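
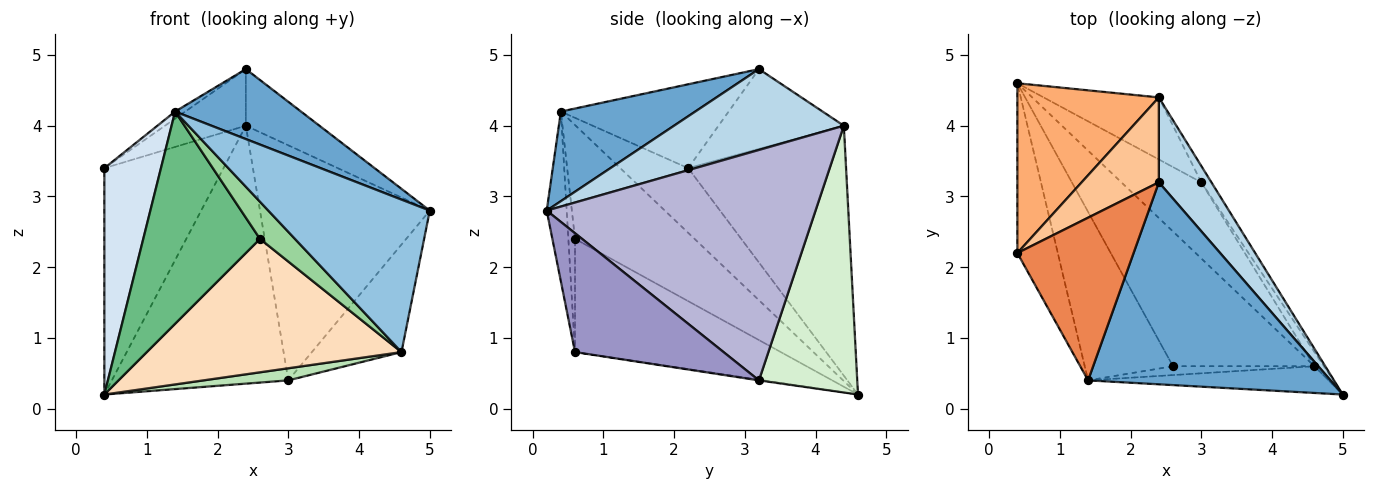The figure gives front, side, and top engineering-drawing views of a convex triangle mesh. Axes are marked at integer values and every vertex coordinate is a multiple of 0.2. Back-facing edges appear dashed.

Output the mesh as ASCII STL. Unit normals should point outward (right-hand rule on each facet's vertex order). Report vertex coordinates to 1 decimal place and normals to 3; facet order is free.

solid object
 facet normal 0.330 -0.309 0.892
  outer loop
   vertex 1.4 0.4 4.2
   vertex 5.0 0.2 2.8
   vertex 2.4 3.2 4.8
  endloop
 endfacet
 facet normal -0.121 -0.978 -0.171
  outer loop
   vertex 1.4 0.4 4.2
   vertex 4.6 0.6 0.8
   vertex 5.0 0.2 2.8
  endloop
 endfacet
 facet normal 0.788 0.341 0.512
  outer loop
   vertex 2.4 4.4 4.0
   vertex 2.4 3.2 4.8
   vertex 5.0 0.2 2.8
  endloop
 endfacet
 facet normal -0.693 -0.577 -0.433
  outer loop
   vertex 0.4 2.2 3.4
   vertex 0.4 4.6 0.2
   vertex 1.4 0.4 4.2
  endloop
 endfacet
 facet normal -0.585 0.035 0.810
  outer loop
   vertex 0.4 2.2 3.4
   vertex 1.4 0.4 4.2
   vertex 2.4 3.2 4.8
  endloop
 endfacet
 facet normal -0.727 0.549 0.412
  outer loop
   vertex 0.4 2.2 3.4
   vertex 2.4 4.4 4.0
   vertex 0.4 4.6 0.2
  endloop
 endfacet
 facet normal -0.652 0.421 0.631
  outer loop
   vertex 0.4 2.2 3.4
   vertex 2.4 3.2 4.8
   vertex 2.4 4.4 4.0
  endloop
 endfacet
 facet normal -0.494 -0.612 -0.618
  outer loop
   vertex 2.6 0.6 2.4
   vertex 0.4 4.6 0.2
   vertex 4.6 0.6 0.8
  endloop
 endfacet
 facet normal -0.626 -0.611 -0.485
  outer loop
   vertex 2.6 0.6 2.4
   vertex 1.4 0.4 4.2
   vertex 0.4 4.6 0.2
  endloop
 endfacet
 facet normal -0.182 -0.957 -0.228
  outer loop
   vertex 2.6 0.6 2.4
   vertex 4.6 0.6 0.8
   vertex 1.4 0.4 4.2
  endloop
 endfacet
 facet normal -0.009 -0.157 -0.988
  outer loop
   vertex 3.0 3.2 0.4
   vertex 4.6 0.6 0.8
   vertex 0.4 4.6 0.2
  endloop
 endfacet
 facet normal 0.476 0.855 -0.206
  outer loop
   vertex 3.0 3.2 0.4
   vertex 0.4 4.6 0.2
   vertex 2.4 4.4 4.0
  endloop
 endfacet
 facet normal 0.854 0.515 -0.068
  outer loop
   vertex 3.0 3.2 0.4
   vertex 5.0 0.2 2.8
   vertex 4.6 0.6 0.8
  endloop
 endfacet
 facet normal 0.845 0.534 -0.037
  outer loop
   vertex 3.0 3.2 0.4
   vertex 2.4 4.4 4.0
   vertex 5.0 0.2 2.8
  endloop
 endfacet
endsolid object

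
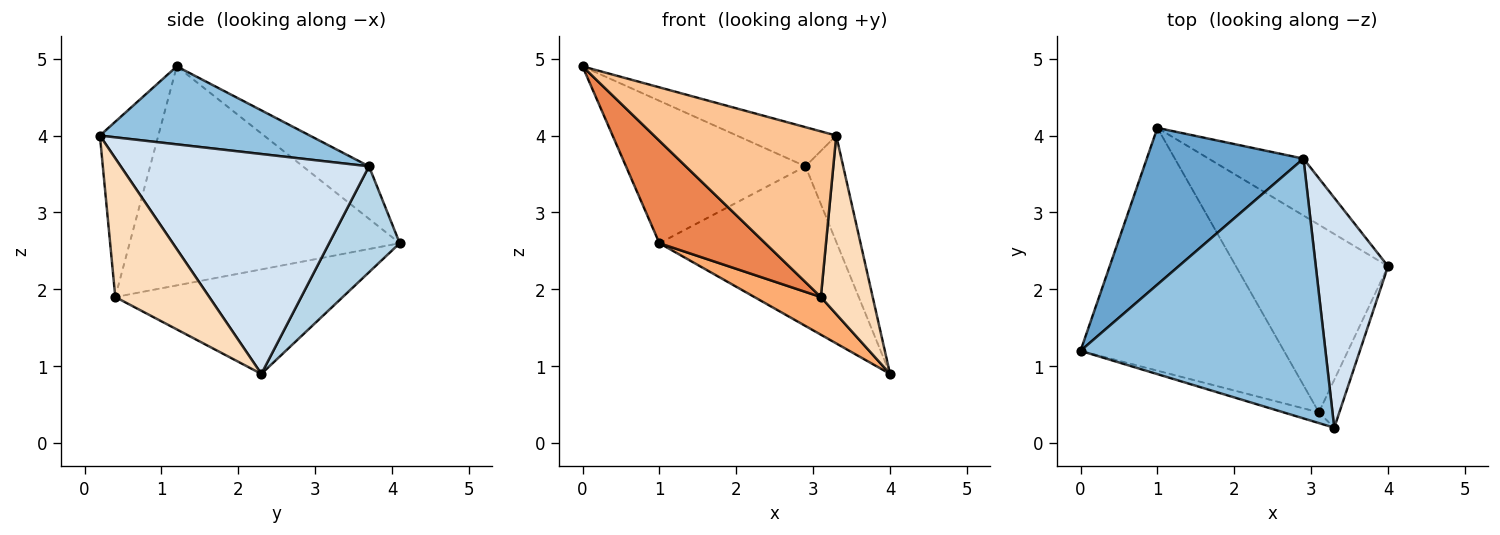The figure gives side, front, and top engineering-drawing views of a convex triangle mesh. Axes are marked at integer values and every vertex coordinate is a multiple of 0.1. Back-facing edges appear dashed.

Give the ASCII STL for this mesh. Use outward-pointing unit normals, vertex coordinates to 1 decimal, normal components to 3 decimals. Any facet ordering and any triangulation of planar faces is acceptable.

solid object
 facet normal -0.241 0.653 0.718
  outer loop
   vertex 2.9 3.7 3.6
   vertex 1.0 4.1 2.6
   vertex 0.0 1.2 4.9
  endloop
 endfacet
 facet normal 0.300 0.142 0.943
  outer loop
   vertex 2.9 3.7 3.6
   vertex 0.0 1.2 4.9
   vertex 3.3 0.2 4.0
  endloop
 endfacet
 facet normal 0.351 0.882 -0.314
  outer loop
   vertex 2.9 3.7 3.6
   vertex 4.0 2.3 0.9
   vertex 1.0 4.1 2.6
  endloop
 endfacet
 facet normal 0.940 0.143 0.309
  outer loop
   vertex 2.9 3.7 3.6
   vertex 3.3 0.2 4.0
   vertex 4.0 2.3 0.9
  endloop
 endfacet
 facet normal -0.704 -0.276 -0.654
  outer loop
   vertex 3.1 0.4 1.9
   vertex 0.0 1.2 4.9
   vertex 1.0 4.1 2.6
  endloop
 endfacet
 facet normal -0.559 -0.163 -0.813
  outer loop
   vertex 3.1 0.4 1.9
   vertex 1.0 4.1 2.6
   vertex 4.0 2.3 0.9
  endloop
 endfacet
 facet normal -0.305 -0.950 -0.061
  outer loop
   vertex 3.1 0.4 1.9
   vertex 3.3 0.2 4.0
   vertex 0.0 1.2 4.9
  endloop
 endfacet
 facet normal 0.868 -0.479 -0.128
  outer loop
   vertex 3.1 0.4 1.9
   vertex 4.0 2.3 0.9
   vertex 3.3 0.2 4.0
  endloop
 endfacet
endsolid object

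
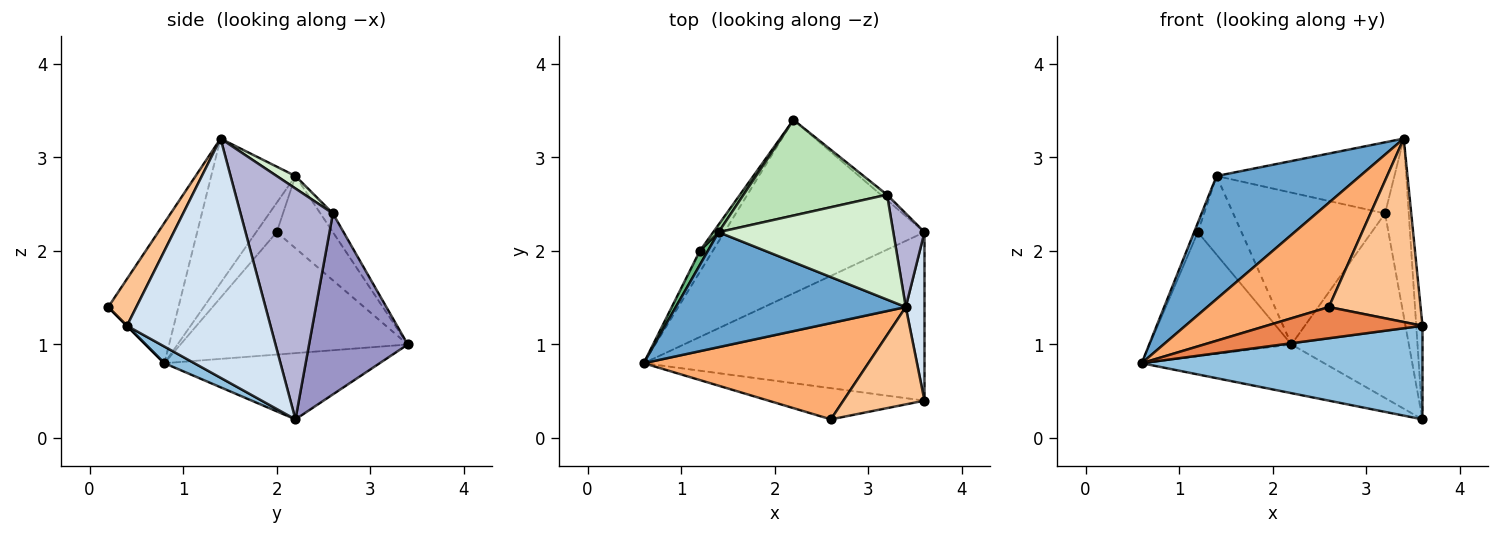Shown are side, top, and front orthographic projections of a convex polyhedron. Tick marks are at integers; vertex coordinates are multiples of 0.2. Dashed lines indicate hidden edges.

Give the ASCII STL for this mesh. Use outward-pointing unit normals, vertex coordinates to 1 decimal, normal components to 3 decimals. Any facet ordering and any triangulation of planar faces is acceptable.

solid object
 facet normal -0.394 -0.671 0.628
  outer loop
   vertex 1.4 2.2 2.8
   vertex 0.6 0.8 0.8
   vertex 3.4 1.4 3.2
  endloop
 endfacet
 facet normal 0.052 -0.485 -0.873
  outer loop
   vertex 3.6 2.2 0.2
   vertex 3.6 0.4 1.2
   vertex 0.6 0.8 0.8
  endloop
 endfacet
 facet normal -0.304 0.257 -0.917
  outer loop
   vertex 3.6 2.2 0.2
   vertex 0.6 0.8 0.8
   vertex 2.2 3.4 1.0
  endloop
 endfacet
 facet normal 0.996 0.043 0.078
  outer loop
   vertex 3.6 2.2 0.2
   vertex 3.4 1.4 3.2
   vertex 3.6 0.4 1.2
  endloop
 endfacet
 facet normal 0.000 -0.707 -0.707
  outer loop
   vertex 2.6 0.2 1.4
   vertex 0.6 0.8 0.8
   vertex 3.6 0.4 1.2
  endloop
 endfacet
 facet normal -0.390 -0.677 0.624
  outer loop
   vertex 2.6 0.2 1.4
   vertex 3.4 1.4 3.2
   vertex 0.6 0.8 0.8
  endloop
 endfacet
 facet normal 0.261 -0.853 0.452
  outer loop
   vertex 2.6 0.2 1.4
   vertex 3.6 0.4 1.2
   vertex 3.4 1.4 3.2
  endloop
 endfacet
 facet normal -0.845 0.527 -0.089
  outer loop
   vertex 1.2 2.0 2.2
   vertex 2.2 3.4 1.0
   vertex 0.6 0.8 0.8
  endloop
 endfacet
 facet normal -0.950 0.173 0.259
  outer loop
   vertex 1.2 2.0 2.2
   vertex 0.6 0.8 0.8
   vertex 1.4 2.2 2.8
  endloop
 endfacet
 facet normal -0.788 0.613 0.058
  outer loop
   vertex 1.2 2.0 2.2
   vertex 1.4 2.2 2.8
   vertex 2.2 3.4 1.0
  endloop
 endfacet
 facet normal -0.069 0.844 0.532
  outer loop
   vertex 3.2 2.6 2.4
   vertex 2.2 3.4 1.0
   vertex 1.4 2.2 2.8
  endloop
 endfacet
 facet normal 0.059 0.561 0.826
  outer loop
   vertex 3.2 2.6 2.4
   vertex 1.4 2.2 2.8
   vertex 3.4 1.4 3.2
  endloop
 endfacet
 facet normal 0.643 0.765 -0.022
  outer loop
   vertex 3.2 2.6 2.4
   vertex 3.6 2.2 0.2
   vertex 2.2 3.4 1.0
  endloop
 endfacet
 facet normal 0.960 0.247 0.130
  outer loop
   vertex 3.2 2.6 2.4
   vertex 3.4 1.4 3.2
   vertex 3.6 2.2 0.2
  endloop
 endfacet
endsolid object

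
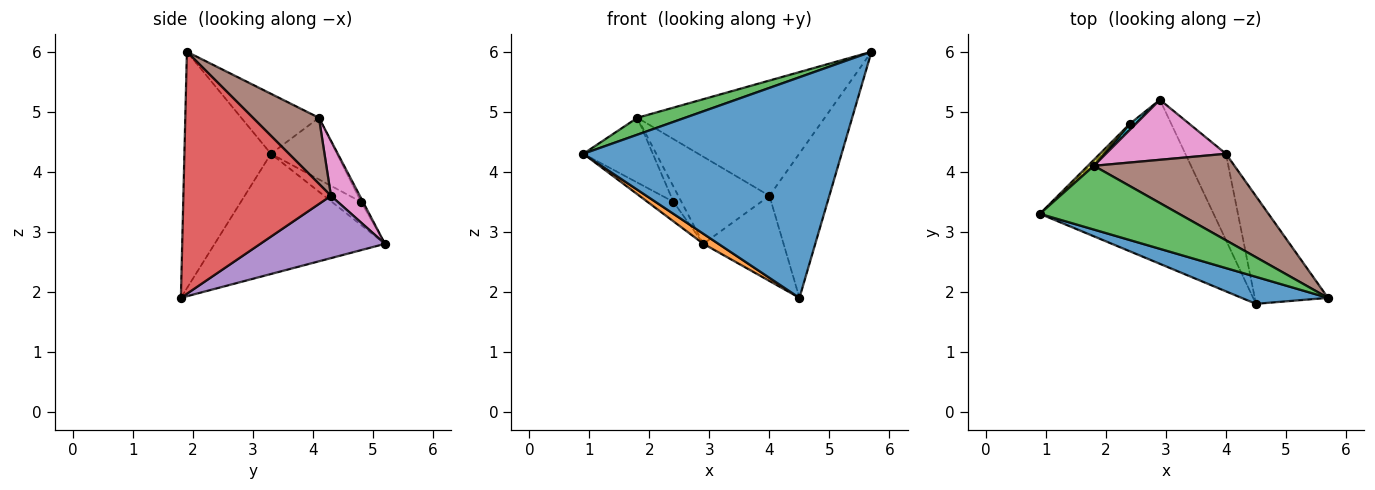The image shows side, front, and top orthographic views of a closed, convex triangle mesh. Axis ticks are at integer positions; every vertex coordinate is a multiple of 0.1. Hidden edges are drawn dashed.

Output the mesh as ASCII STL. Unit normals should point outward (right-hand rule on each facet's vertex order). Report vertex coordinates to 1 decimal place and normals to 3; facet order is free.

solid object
 facet normal -0.316 -0.942 0.115
  outer loop
   vertex 4.5 1.8 1.9
   vertex 5.7 1.9 6.0
   vertex 0.9 3.3 4.3
  endloop
 endfacet
 facet normal -0.568 -0.050 -0.821
  outer loop
   vertex 4.5 1.8 1.9
   vertex 0.9 3.3 4.3
   vertex 2.9 5.2 2.8
  endloop
 endfacet
 facet normal -0.385 -0.236 0.892
  outer loop
   vertex 1.8 4.1 4.9
   vertex 0.9 3.3 4.3
   vertex 5.7 1.9 6.0
  endloop
 endfacet
 facet normal 0.892 0.362 -0.270
  outer loop
   vertex 4.0 4.3 3.6
   vertex 5.7 1.9 6.0
   vertex 4.5 1.8 1.9
  endloop
 endfacet
 facet normal 0.738 0.474 -0.481
  outer loop
   vertex 4.0 4.3 3.6
   vertex 4.5 1.8 1.9
   vertex 2.9 5.2 2.8
  endloop
 endfacet
 facet normal 0.271 0.770 0.578
  outer loop
   vertex 4.0 4.3 3.6
   vertex 1.8 4.1 4.9
   vertex 5.7 1.9 6.0
  endloop
 endfacet
 facet normal 0.252 0.797 0.549
  outer loop
   vertex 4.0 4.3 3.6
   vertex 2.9 5.2 2.8
   vertex 1.8 4.1 4.9
  endloop
 endfacet
 facet normal -0.738 0.657 -0.152
  outer loop
   vertex 2.4 4.8 3.5
   vertex 2.9 5.2 2.8
   vertex 0.9 3.3 4.3
  endloop
 endfacet
 facet normal -0.687 0.723 0.067
  outer loop
   vertex 2.4 4.8 3.5
   vertex 0.9 3.3 4.3
   vertex 1.8 4.1 4.9
  endloop
 endfacet
 facet normal -0.227 0.907 0.356
  outer loop
   vertex 2.4 4.8 3.5
   vertex 1.8 4.1 4.9
   vertex 2.9 5.2 2.8
  endloop
 endfacet
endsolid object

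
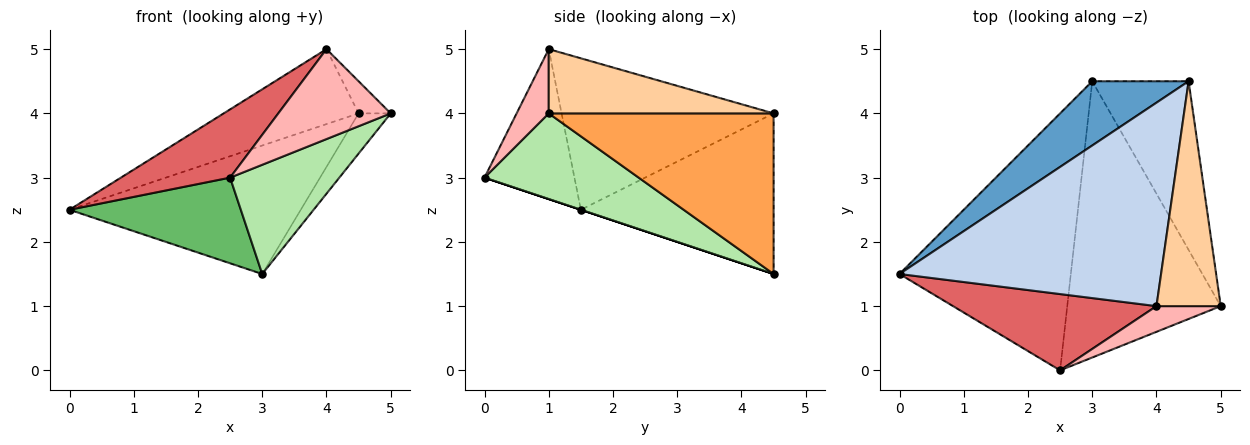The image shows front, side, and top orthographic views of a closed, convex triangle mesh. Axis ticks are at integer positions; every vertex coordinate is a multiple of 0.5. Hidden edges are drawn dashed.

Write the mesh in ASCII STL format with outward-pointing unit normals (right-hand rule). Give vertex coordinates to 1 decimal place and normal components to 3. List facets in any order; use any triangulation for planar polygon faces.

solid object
 facet normal -0.598 0.717 0.359
  outer loop
   vertex 4.5 4.5 4.0
   vertex 3.0 4.5 1.5
   vertex 0.0 1.5 2.5
  endloop
 endfacet
 facet normal -0.477 0.304 0.825
  outer loop
   vertex 4.5 4.5 4.0
   vertex 0.0 1.5 2.5
   vertex 4.0 1.0 5.0
  endloop
 endfacet
 facet normal 0.851 0.122 -0.511
  outer loop
   vertex 4.5 4.5 4.0
   vertex 5.0 1.0 4.0
   vertex 3.0 4.5 1.5
  endloop
 endfacet
 facet normal 0.704 0.101 0.704
  outer loop
   vertex 4.5 4.5 4.0
   vertex 4.0 1.0 5.0
   vertex 5.0 1.0 4.0
  endloop
 endfacet
 facet normal 0.000 -0.316 -0.949
  outer loop
   vertex 2.5 0.0 3.0
   vertex 0.0 1.5 2.5
   vertex 3.0 4.5 1.5
  endloop
 endfacet
 facet normal 0.461 -0.326 -0.825
  outer loop
   vertex 2.5 0.0 3.0
   vertex 3.0 4.5 1.5
   vertex 5.0 1.0 4.0
  endloop
 endfacet
 facet normal -0.481 -0.584 0.653
  outer loop
   vertex 2.5 0.0 3.0
   vertex 4.0 1.0 5.0
   vertex 0.0 1.5 2.5
  endloop
 endfacet
 facet normal 0.265 -0.927 0.265
  outer loop
   vertex 2.5 0.0 3.0
   vertex 5.0 1.0 4.0
   vertex 4.0 1.0 5.0
  endloop
 endfacet
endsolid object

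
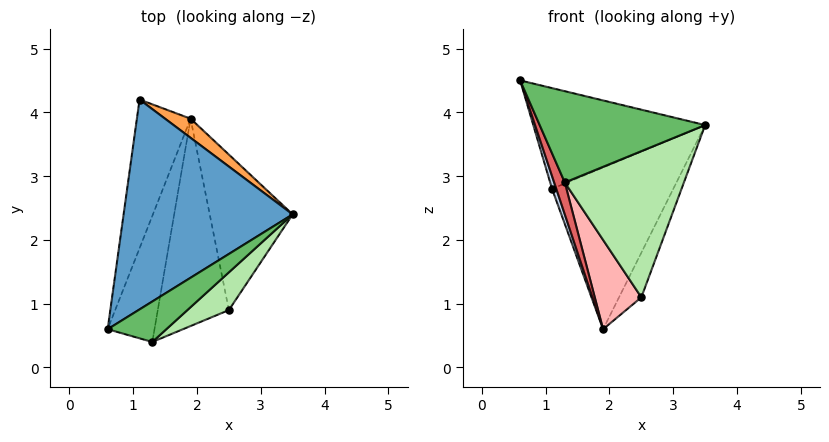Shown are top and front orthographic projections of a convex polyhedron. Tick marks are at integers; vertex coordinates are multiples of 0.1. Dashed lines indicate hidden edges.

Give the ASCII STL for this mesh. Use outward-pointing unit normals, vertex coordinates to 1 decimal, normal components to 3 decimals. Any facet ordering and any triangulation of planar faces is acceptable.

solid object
 facet normal -0.051 0.432 0.900
  outer loop
   vertex 1.1 4.2 2.8
   vertex 0.6 0.6 4.5
   vertex 3.5 2.4 3.8
  endloop
 endfacet
 facet normal -0.941 -0.029 -0.338
  outer loop
   vertex 1.9 3.9 0.6
   vertex 0.6 0.6 4.5
   vertex 1.1 4.2 2.8
  endloop
 endfacet
 facet normal 0.571 0.815 0.097
  outer loop
   vertex 1.9 3.9 0.6
   vertex 1.1 4.2 2.8
   vertex 3.5 2.4 3.8
  endloop
 endfacet
 facet normal 0.909 0.115 -0.401
  outer loop
   vertex 2.5 0.9 1.1
   vertex 1.9 3.9 0.6
   vertex 3.5 2.4 3.8
  endloop
 endfacet
 facet normal 0.554 -0.761 0.337
  outer loop
   vertex 1.3 0.4 2.9
   vertex 3.5 2.4 3.8
   vertex 0.6 0.6 4.5
  endloop
 endfacet
 facet normal 0.614 -0.764 0.197
  outer loop
   vertex 1.3 0.4 2.9
   vertex 2.5 0.9 1.1
   vertex 3.5 2.4 3.8
  endloop
 endfacet
 facet normal -0.916 -0.098 -0.389
  outer loop
   vertex 1.3 0.4 2.9
   vertex 0.6 0.6 4.5
   vertex 1.9 3.9 0.6
  endloop
 endfacet
 facet normal -0.772 -0.252 -0.584
  outer loop
   vertex 1.3 0.4 2.9
   vertex 1.9 3.9 0.6
   vertex 2.5 0.9 1.1
  endloop
 endfacet
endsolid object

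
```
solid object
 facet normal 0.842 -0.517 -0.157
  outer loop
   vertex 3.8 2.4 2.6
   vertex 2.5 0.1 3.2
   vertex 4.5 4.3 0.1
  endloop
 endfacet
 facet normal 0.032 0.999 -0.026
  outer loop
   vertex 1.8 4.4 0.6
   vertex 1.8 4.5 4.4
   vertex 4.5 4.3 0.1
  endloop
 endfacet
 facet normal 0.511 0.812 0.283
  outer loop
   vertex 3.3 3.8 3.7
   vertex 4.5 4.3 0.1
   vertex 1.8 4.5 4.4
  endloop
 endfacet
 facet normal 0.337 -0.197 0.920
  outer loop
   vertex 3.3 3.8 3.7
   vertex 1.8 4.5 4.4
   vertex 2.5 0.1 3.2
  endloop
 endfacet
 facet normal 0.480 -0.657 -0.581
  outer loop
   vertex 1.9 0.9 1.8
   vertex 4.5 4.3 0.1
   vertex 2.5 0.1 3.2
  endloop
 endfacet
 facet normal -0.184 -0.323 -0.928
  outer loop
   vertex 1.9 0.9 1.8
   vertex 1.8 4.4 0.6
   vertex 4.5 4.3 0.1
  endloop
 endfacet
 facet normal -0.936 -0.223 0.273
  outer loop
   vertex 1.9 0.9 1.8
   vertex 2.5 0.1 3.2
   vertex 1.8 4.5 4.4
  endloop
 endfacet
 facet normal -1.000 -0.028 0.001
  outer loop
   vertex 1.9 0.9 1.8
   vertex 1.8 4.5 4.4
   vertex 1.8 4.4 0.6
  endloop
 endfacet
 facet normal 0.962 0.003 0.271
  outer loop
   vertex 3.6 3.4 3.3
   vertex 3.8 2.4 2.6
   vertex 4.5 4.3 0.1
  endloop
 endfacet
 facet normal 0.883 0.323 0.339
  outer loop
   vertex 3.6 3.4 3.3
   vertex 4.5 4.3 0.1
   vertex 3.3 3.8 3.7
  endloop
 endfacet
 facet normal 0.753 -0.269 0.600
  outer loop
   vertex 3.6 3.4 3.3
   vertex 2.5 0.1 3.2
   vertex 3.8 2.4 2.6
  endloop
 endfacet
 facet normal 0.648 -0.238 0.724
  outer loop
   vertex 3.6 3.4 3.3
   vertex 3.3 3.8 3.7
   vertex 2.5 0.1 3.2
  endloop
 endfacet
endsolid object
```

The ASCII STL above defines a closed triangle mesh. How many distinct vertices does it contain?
8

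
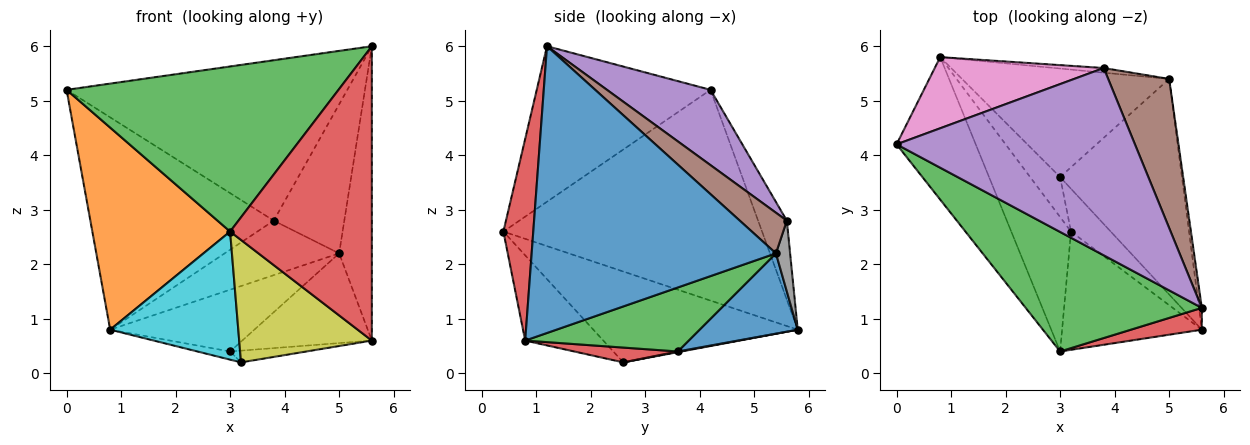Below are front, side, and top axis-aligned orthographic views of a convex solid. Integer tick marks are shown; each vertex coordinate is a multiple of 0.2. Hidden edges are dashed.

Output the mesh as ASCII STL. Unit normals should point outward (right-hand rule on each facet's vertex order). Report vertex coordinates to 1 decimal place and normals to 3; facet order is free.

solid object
 facet normal 0.991 0.133 -0.010
  outer loop
   vertex 5.0 5.4 2.2
   vertex 5.6 1.2 6.0
   vertex 5.6 0.8 0.6
  endloop
 endfacet
 facet normal -0.838 -0.446 -0.315
  outer loop
   vertex 3.0 0.4 2.6
   vertex 0.0 4.2 5.2
   vertex 0.8 5.8 0.8
  endloop
 endfacet
 facet normal -0.460 -0.719 0.521
  outer loop
   vertex 3.0 0.4 2.6
   vertex 5.6 1.2 6.0
   vertex 0.0 4.2 5.2
  endloop
 endfacet
 facet normal 0.206 -0.976 0.072
  outer loop
   vertex 3.0 0.4 2.6
   vertex 5.6 0.8 0.6
   vertex 5.6 1.2 6.0
  endloop
 endfacet
 facet normal 0.233 0.633 0.739
  outer loop
   vertex 3.8 5.6 2.8
   vertex 0.0 4.2 5.2
   vertex 5.6 1.2 6.0
  endloop
 endfacet
 facet normal 0.426 0.640 0.640
  outer loop
   vertex 3.8 5.6 2.8
   vertex 5.6 1.2 6.0
   vertex 5.0 5.4 2.2
  endloop
 endfacet
 facet normal -0.147 0.938 0.314
  outer loop
   vertex 3.8 5.6 2.8
   vertex 0.8 5.8 0.8
   vertex 0.0 4.2 5.2
  endloop
 endfacet
 facet normal 0.122 0.989 -0.085
  outer loop
   vertex 3.8 5.6 2.8
   vertex 5.0 5.4 2.2
   vertex 0.8 5.8 0.8
  endloop
 endfacet
 facet normal -0.390 -0.662 -0.640
  outer loop
   vertex 3.2 2.6 0.2
   vertex 5.6 0.8 0.6
   vertex 3.0 0.4 2.6
  endloop
 endfacet
 facet normal -0.740 -0.464 -0.487
  outer loop
   vertex 3.2 2.6 0.2
   vertex 3.0 0.4 2.6
   vertex 0.8 5.8 0.8
  endloop
 endfacet
 facet normal 0.319 0.469 -0.824
  outer loop
   vertex 3.0 3.6 0.4
   vertex 0.8 5.8 0.8
   vertex 5.0 5.4 2.2
  endloop
 endfacet
 facet normal 0.022 0.200 -0.979
  outer loop
   vertex 3.0 3.6 0.4
   vertex 3.2 2.6 0.2
   vertex 0.8 5.8 0.8
  endloop
 endfacet
 facet normal 0.436 0.346 -0.831
  outer loop
   vertex 3.0 3.6 0.4
   vertex 5.0 5.4 2.2
   vertex 5.6 0.8 0.6
  endloop
 endfacet
 facet normal 0.338 0.249 -0.908
  outer loop
   vertex 3.0 3.6 0.4
   vertex 5.6 0.8 0.6
   vertex 3.2 2.6 0.2
  endloop
 endfacet
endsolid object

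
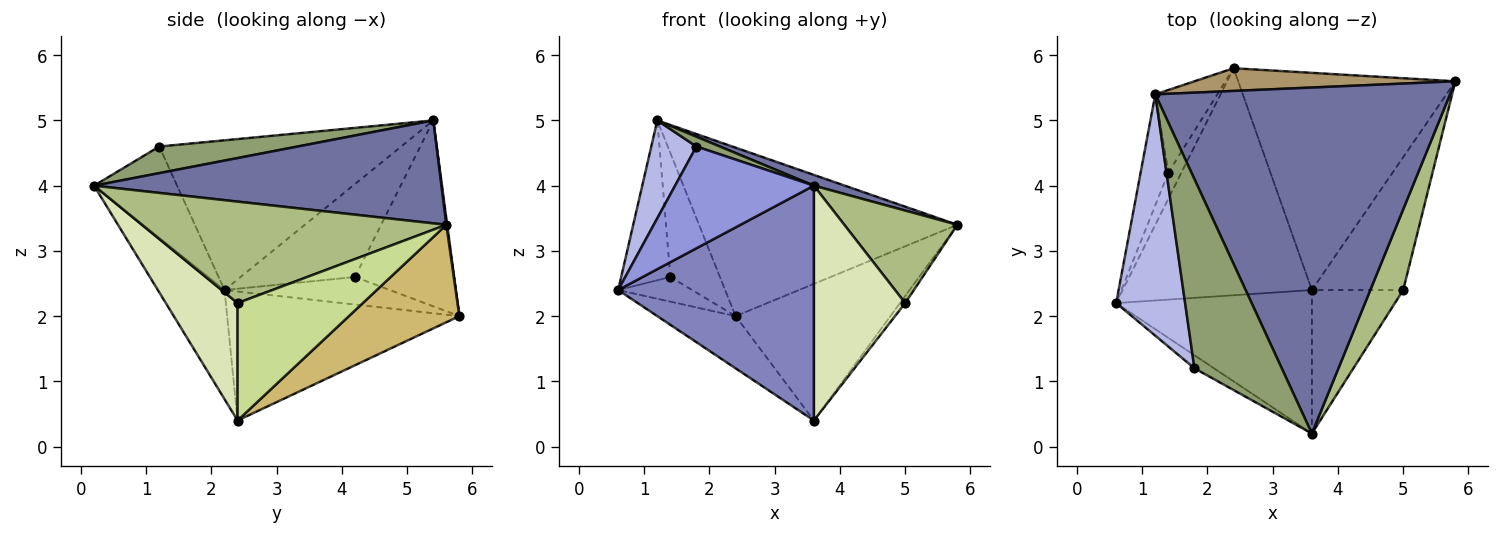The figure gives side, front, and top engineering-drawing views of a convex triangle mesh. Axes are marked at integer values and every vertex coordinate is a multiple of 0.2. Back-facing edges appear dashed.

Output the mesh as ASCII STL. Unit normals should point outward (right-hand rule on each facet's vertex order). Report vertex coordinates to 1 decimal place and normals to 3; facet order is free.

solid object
 facet normal 0.330 -0.029 0.944
  outer loop
   vertex 1.2 5.4 5.0
   vertex 3.6 0.2 4.0
   vertex 5.8 5.6 3.4
  endloop
 endfacet
 facet normal -0.279 -0.819 -0.501
  outer loop
   vertex 3.6 2.4 0.4
   vertex 3.6 0.2 4.0
   vertex 0.6 2.2 2.4
  endloop
 endfacet
 facet normal -0.510 -0.853 -0.109
  outer loop
   vertex 1.8 1.2 4.6
   vertex 0.6 2.2 2.4
   vertex 3.6 0.2 4.0
  endloop
 endfacet
 facet normal -0.896 -0.167 0.412
  outer loop
   vertex 1.8 1.2 4.6
   vertex 1.2 5.4 5.0
   vertex 0.6 2.2 2.4
  endloop
 endfacet
 facet normal 0.291 -0.049 0.955
  outer loop
   vertex 1.8 1.2 4.6
   vertex 3.6 0.2 4.0
   vertex 1.2 5.4 5.0
  endloop
 endfacet
 facet normal 0.897 -0.333 0.290
  outer loop
   vertex 5.0 2.4 2.2
   vertex 5.8 5.6 3.4
   vertex 3.6 0.2 4.0
  endloop
 endfacet
 facet normal 0.789 0.033 -0.614
  outer loop
   vertex 5.0 2.4 2.2
   vertex 3.6 2.4 0.4
   vertex 5.8 5.6 3.4
  endloop
 endfacet
 facet normal 0.557 -0.709 -0.433
  outer loop
   vertex 5.0 2.4 2.2
   vertex 3.6 0.2 4.0
   vertex 3.6 2.4 0.4
  endloop
 endfacet
 facet normal 0.003 0.991 0.133
  outer loop
   vertex 2.4 5.8 2.0
   vertex 1.2 5.4 5.0
   vertex 5.8 5.6 3.4
  endloop
 endfacet
 facet normal 0.355 0.498 -0.791
  outer loop
   vertex 2.4 5.8 2.0
   vertex 5.8 5.6 3.4
   vertex 3.6 2.4 0.4
  endloop
 endfacet
 facet normal -0.554 0.187 -0.812
  outer loop
   vertex 2.4 5.8 2.0
   vertex 3.6 2.4 0.4
   vertex 0.6 2.2 2.4
  endloop
 endfacet
 facet normal -0.886 0.381 -0.264
  outer loop
   vertex 1.4 4.2 2.6
   vertex 0.6 2.2 2.4
   vertex 1.2 5.4 5.0
  endloop
 endfacet
 facet normal -0.838 0.375 -0.397
  outer loop
   vertex 1.4 4.2 2.6
   vertex 2.4 5.8 2.0
   vertex 0.6 2.2 2.4
  endloop
 endfacet
 facet normal -0.857 0.429 -0.286
  outer loop
   vertex 1.4 4.2 2.6
   vertex 1.2 5.4 5.0
   vertex 2.4 5.8 2.0
  endloop
 endfacet
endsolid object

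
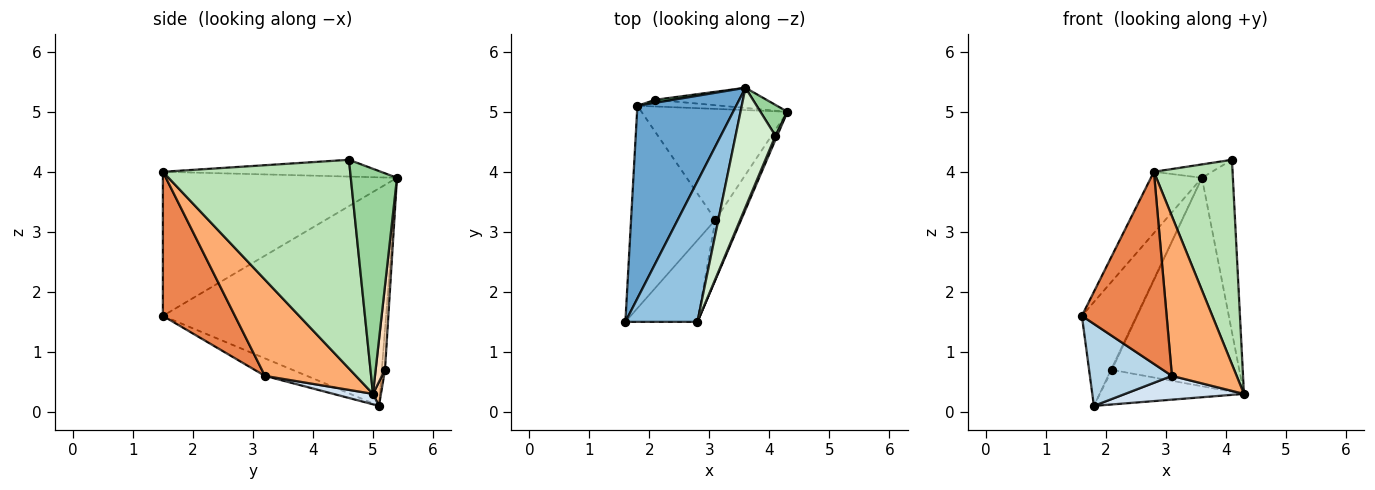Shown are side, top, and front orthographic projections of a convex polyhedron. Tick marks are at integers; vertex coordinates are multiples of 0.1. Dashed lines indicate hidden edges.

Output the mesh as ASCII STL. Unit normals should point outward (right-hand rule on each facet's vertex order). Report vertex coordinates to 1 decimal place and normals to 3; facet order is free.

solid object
 facet normal -0.889 0.218 0.404
  outer loop
   vertex 3.6 5.4 3.9
   vertex 1.8 5.1 0.1
   vertex 1.6 1.5 1.6
  endloop
 endfacet
 facet normal -0.878 0.191 0.439
  outer loop
   vertex 2.8 1.5 4.0
   vertex 3.6 5.4 3.9
   vertex 1.6 1.5 1.6
  endloop
 endfacet
 facet normal -0.189 -0.369 -0.910
  outer loop
   vertex 3.1 3.2 0.6
   vertex 1.6 1.5 1.6
   vertex 1.8 5.1 0.1
  endloop
 endfacet
 facet normal 0.070 -0.209 -0.975
  outer loop
   vertex 3.1 3.2 0.6
   vertex 1.8 5.1 0.1
   vertex 4.3 5.0 0.3
  endloop
 endfacet
 facet normal 0.616 -0.725 -0.308
  outer loop
   vertex 3.1 3.2 0.6
   vertex 2.8 1.5 4.0
   vertex 1.6 1.5 1.6
  endloop
 endfacet
 facet normal 0.796 -0.566 -0.213
  outer loop
   vertex 3.1 3.2 0.6
   vertex 4.3 5.0 0.3
   vertex 2.8 1.5 4.0
  endloop
 endfacet
 facet normal 0.054 0.980 -0.191
  outer loop
   vertex 2.1 5.2 0.7
   vertex 4.3 5.0 0.3
   vertex 1.8 5.1 0.1
  endloop
 endfacet
 facet normal 0.073 0.993 -0.096
  outer loop
   vertex 2.1 5.2 0.7
   vertex 3.6 5.4 3.9
   vertex 4.3 5.0 0.3
  endloop
 endfacet
 facet normal -0.880 0.264 0.396
  outer loop
   vertex 2.1 5.2 0.7
   vertex 1.8 5.1 0.1
   vertex 3.6 5.4 3.9
  endloop
 endfacet
 facet normal 0.827 0.554 0.099
  outer loop
   vertex 4.1 4.6 4.2
   vertex 4.3 5.0 0.3
   vertex 3.6 5.4 3.9
  endloop
 endfacet
 facet normal 0.922 -0.387 0.008
  outer loop
   vertex 4.1 4.6 4.2
   vertex 2.8 1.5 4.0
   vertex 4.3 5.0 0.3
  endloop
 endfacet
 facet normal -0.386 0.103 0.917
  outer loop
   vertex 4.1 4.6 4.2
   vertex 3.6 5.4 3.9
   vertex 2.8 1.5 4.0
  endloop
 endfacet
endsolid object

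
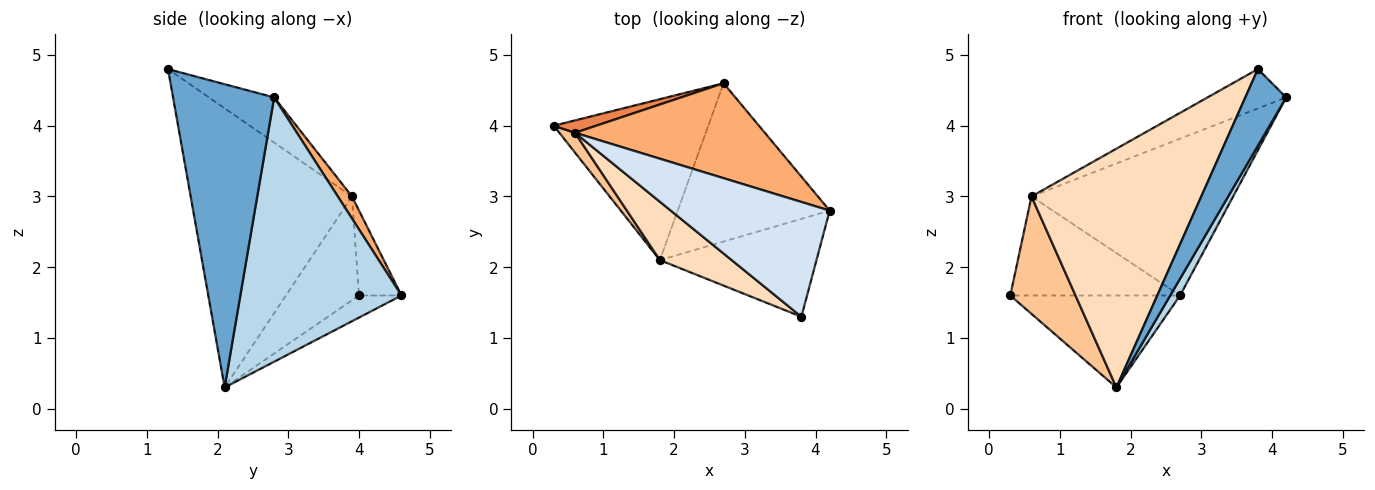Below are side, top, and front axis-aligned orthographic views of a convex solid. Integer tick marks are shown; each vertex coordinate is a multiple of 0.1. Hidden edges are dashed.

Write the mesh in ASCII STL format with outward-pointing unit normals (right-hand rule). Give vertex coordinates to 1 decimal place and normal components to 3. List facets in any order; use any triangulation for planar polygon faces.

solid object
 facet normal 0.836 -0.338 -0.432
  outer loop
   vertex 1.8 2.1 0.3
   vertex 4.2 2.8 4.4
   vertex 3.8 1.3 4.8
  endloop
 endfacet
 facet normal -0.123 0.492 -0.862
  outer loop
   vertex 2.7 4.6 1.6
   vertex 1.8 2.1 0.3
   vertex 0.3 4.0 1.6
  endloop
 endfacet
 facet normal 0.866 -0.053 -0.498
  outer loop
   vertex 2.7 4.6 1.6
   vertex 4.2 2.8 4.4
   vertex 1.8 2.1 0.3
  endloop
 endfacet
 facet normal -0.260 0.313 0.914
  outer loop
   vertex 0.6 3.9 3.0
   vertex 3.8 1.3 4.8
   vertex 4.2 2.8 4.4
  endloop
 endfacet
 facet normal -0.241 0.963 0.120
  outer loop
   vertex 0.6 3.9 3.0
   vertex 2.7 4.6 1.6
   vertex 0.3 4.0 1.6
  endloop
 endfacet
 facet normal 0.060 0.854 0.517
  outer loop
   vertex 0.6 3.9 3.0
   vertex 4.2 2.8 4.4
   vertex 2.7 4.6 1.6
  endloop
 endfacet
 facet normal -0.741 -0.662 0.112
  outer loop
   vertex 0.6 3.9 3.0
   vertex 0.3 4.0 1.6
   vertex 1.8 2.1 0.3
  endloop
 endfacet
 facet normal -0.678 -0.714 0.175
  outer loop
   vertex 0.6 3.9 3.0
   vertex 1.8 2.1 0.3
   vertex 3.8 1.3 4.8
  endloop
 endfacet
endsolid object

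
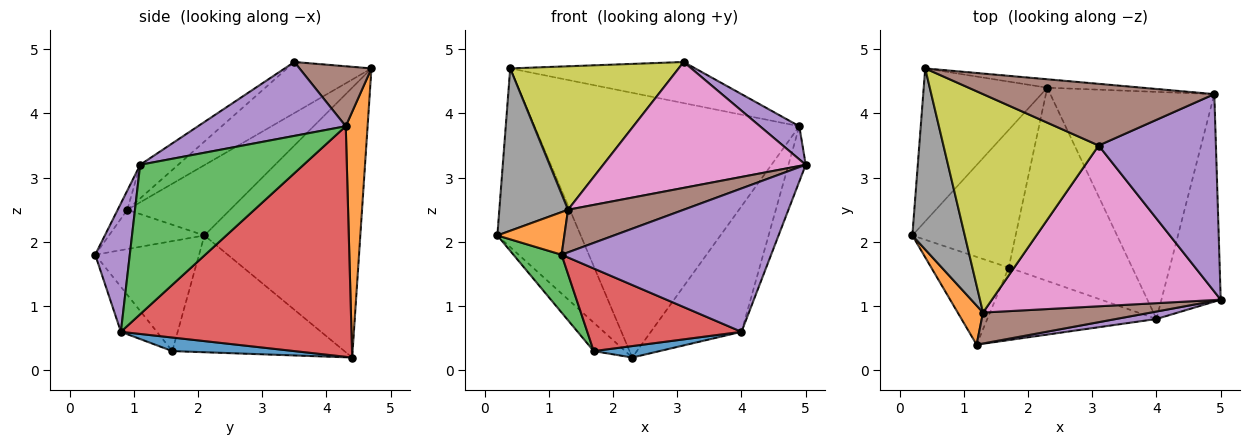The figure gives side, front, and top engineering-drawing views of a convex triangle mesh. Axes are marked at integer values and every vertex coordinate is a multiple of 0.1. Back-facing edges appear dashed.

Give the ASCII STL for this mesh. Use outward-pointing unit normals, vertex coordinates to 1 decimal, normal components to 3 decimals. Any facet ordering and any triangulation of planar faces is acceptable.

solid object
 facet normal -0.818 0.437 -0.374
  outer loop
   vertex 0.4 4.7 4.7
   vertex 2.3 4.4 0.2
   vertex 0.2 2.1 2.1
  endloop
 endfacet
 facet normal 0.082 0.996 -0.032
  outer loop
   vertex 4.9 4.3 3.8
   vertex 2.3 4.4 0.2
   vertex 0.4 4.7 4.7
  endloop
 endfacet
 facet normal 0.925 0.098 -0.367
  outer loop
   vertex 4.0 0.8 0.6
   vertex 4.9 4.3 3.8
   vertex 5.0 1.1 3.2
  endloop
 endfacet
 facet normal 0.776 0.305 -0.552
  outer loop
   vertex 4.0 0.8 0.6
   vertex 2.3 4.4 0.2
   vertex 4.9 4.3 3.8
  endloop
 endfacet
 facet normal 0.528 -0.141 0.838
  outer loop
   vertex 3.1 3.5 4.8
   vertex 5.0 1.1 3.2
   vertex 4.9 4.3 3.8
  endloop
 endfacet
 facet normal 0.211 0.542 0.813
  outer loop
   vertex 3.1 3.5 4.8
   vertex 4.9 4.3 3.8
   vertex 0.4 4.7 4.7
  endloop
 endfacet
 facet normal -0.115 -0.612 0.782
  outer loop
   vertex 1.3 0.9 2.5
   vertex 5.0 1.1 3.2
   vertex 3.1 3.5 4.8
  endloop
 endfacet
 facet normal -0.707 -0.472 0.527
  outer loop
   vertex 1.3 0.9 2.5
   vertex 0.4 4.7 4.7
   vertex 0.2 2.1 2.1
  endloop
 endfacet
 facet normal -0.265 -0.529 0.806
  outer loop
   vertex 1.3 0.9 2.5
   vertex 3.1 3.5 4.8
   vertex 0.4 4.7 4.7
  endloop
 endfacet
 facet normal -0.742 0.136 -0.656
  outer loop
   vertex 1.7 1.6 0.3
   vertex 0.2 2.1 2.1
   vertex 2.3 4.4 0.2
  endloop
 endfacet
 facet normal 0.109 -0.059 -0.992
  outer loop
   vertex 1.7 1.6 0.3
   vertex 2.3 4.4 0.2
   vertex 4.0 0.8 0.6
  endloop
 endfacet
 facet normal -0.724 -0.508 0.466
  outer loop
   vertex 1.2 0.4 1.8
   vertex 1.3 0.9 2.5
   vertex 0.2 2.1 2.1
  endloop
 endfacet
 facet normal -0.764 -0.355 -0.538
  outer loop
   vertex 1.2 0.4 1.8
   vertex 0.2 2.1 2.1
   vertex 1.7 1.6 0.3
  endloop
 endfacet
 facet normal -0.173 -0.740 -0.650
  outer loop
   vertex 1.2 0.4 1.8
   vertex 1.7 1.6 0.3
   vertex 4.0 0.8 0.6
  endloop
 endfacet
 facet normal 0.163 -0.985 0.051
  outer loop
   vertex 1.2 0.4 1.8
   vertex 4.0 0.8 0.6
   vertex 5.0 1.1 3.2
  endloop
 endfacet
 facet normal -0.067 -0.807 0.586
  outer loop
   vertex 1.2 0.4 1.8
   vertex 5.0 1.1 3.2
   vertex 1.3 0.9 2.5
  endloop
 endfacet
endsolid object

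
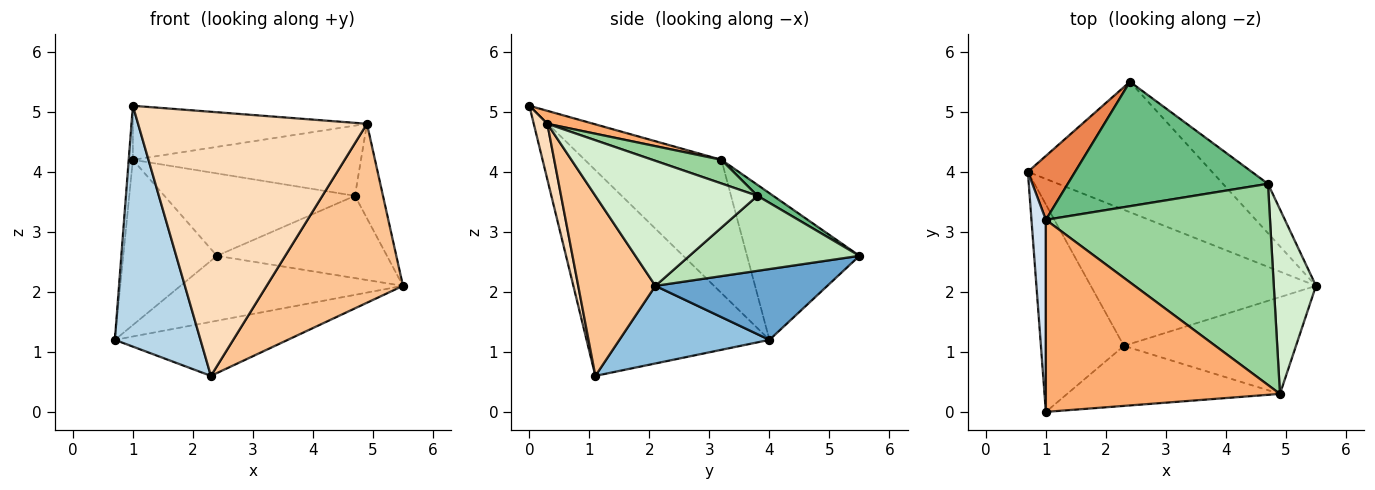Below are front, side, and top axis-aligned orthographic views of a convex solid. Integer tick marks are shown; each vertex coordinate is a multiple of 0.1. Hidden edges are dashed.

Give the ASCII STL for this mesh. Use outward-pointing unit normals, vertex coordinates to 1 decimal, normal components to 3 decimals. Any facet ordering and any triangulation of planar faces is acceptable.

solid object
 facet normal 0.325 0.421 -0.847
  outer loop
   vertex 2.4 5.5 2.6
   vertex 5.5 2.1 2.1
   vertex 0.7 4.0 1.2
  endloop
 endfacet
 facet normal 0.305 0.351 -0.885
  outer loop
   vertex 2.3 1.1 0.6
   vertex 0.7 4.0 1.2
   vertex 5.5 2.1 2.1
  endloop
 endfacet
 facet normal -0.851 -0.398 -0.343
  outer loop
   vertex 2.3 1.1 0.6
   vertex 1.0 0.0 5.1
   vertex 0.7 4.0 1.2
  endloop
 endfacet
 facet normal -0.994 0.030 0.107
  outer loop
   vertex 1.0 3.2 4.2
   vertex 0.7 4.0 1.2
   vertex 1.0 0.0 5.1
  endloop
 endfacet
 facet normal -0.746 0.621 0.240
  outer loop
   vertex 1.0 3.2 4.2
   vertex 2.4 5.5 2.6
   vertex 0.7 4.0 1.2
  endloop
 endfacet
 facet normal 0.053 0.270 0.961
  outer loop
   vertex 4.9 0.3 4.8
   vertex 1.0 3.2 4.2
   vertex 1.0 0.0 5.1
  endloop
 endfacet
 facet normal 0.446 -0.787 -0.426
  outer loop
   vertex 4.9 0.3 4.8
   vertex 2.3 1.1 0.6
   vertex 5.5 2.1 2.1
  endloop
 endfacet
 facet normal 0.058 -0.973 -0.221
  outer loop
   vertex 4.9 0.3 4.8
   vertex 1.0 0.0 5.1
   vertex 2.3 1.1 0.6
  endloop
 endfacet
 facet normal 0.046 0.552 0.833
  outer loop
   vertex 4.7 3.8 3.6
   vertex 2.4 5.5 2.6
   vertex 1.0 3.2 4.2
  endloop
 endfacet
 facet normal 0.099 0.328 0.940
  outer loop
   vertex 4.7 3.8 3.6
   vertex 1.0 3.2 4.2
   vertex 4.9 0.3 4.8
  endloop
 endfacet
 facet normal 0.651 0.651 -0.391
  outer loop
   vertex 4.7 3.8 3.6
   vertex 5.5 2.1 2.1
   vertex 2.4 5.5 2.6
  endloop
 endfacet
 facet normal 0.935 0.162 0.316
  outer loop
   vertex 4.7 3.8 3.6
   vertex 4.9 0.3 4.8
   vertex 5.5 2.1 2.1
  endloop
 endfacet
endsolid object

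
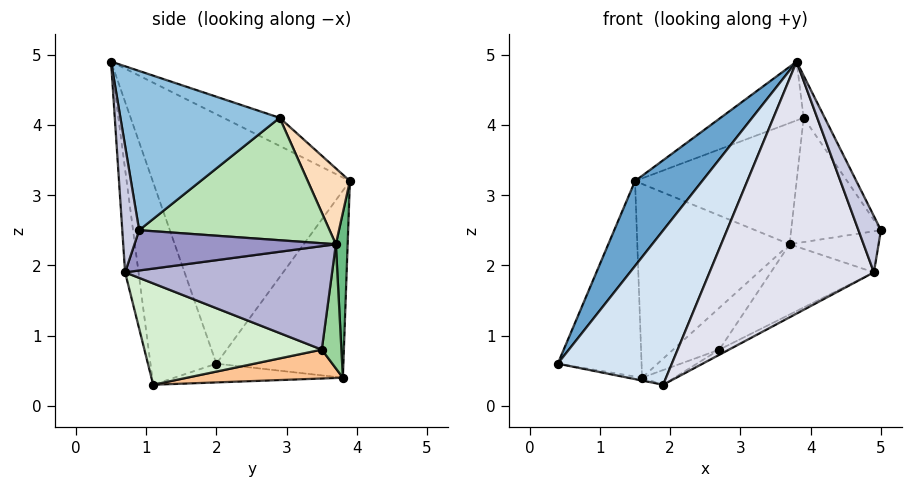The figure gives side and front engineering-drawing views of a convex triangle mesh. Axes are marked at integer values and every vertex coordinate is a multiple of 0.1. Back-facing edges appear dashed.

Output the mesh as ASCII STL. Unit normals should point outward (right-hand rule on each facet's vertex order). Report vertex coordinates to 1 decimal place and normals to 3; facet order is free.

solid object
 facet normal -0.799 -0.272 0.537
  outer loop
   vertex 3.8 0.5 4.9
   vertex 1.5 3.9 3.2
   vertex 0.4 2.0 0.6
  endloop
 endfacet
 facet normal 0.880 0.117 0.460
  outer loop
   vertex 3.9 2.9 4.1
   vertex 3.8 0.5 4.9
   vertex 5.0 0.9 2.5
  endloop
 endfacet
 facet normal -0.214 0.317 0.924
  outer loop
   vertex 3.9 2.9 4.1
   vertex 1.5 3.9 3.2
   vertex 3.8 0.5 4.9
  endloop
 endfacet
 facet normal -0.498 -0.862 0.093
  outer loop
   vertex 1.9 1.1 0.3
   vertex 3.8 0.5 4.9
   vertex 0.4 2.0 0.6
  endloop
 endfacet
 facet normal -0.834 0.550 -0.049
  outer loop
   vertex 1.6 3.8 0.4
   vertex 0.4 2.0 0.6
   vertex 1.5 3.9 3.2
  endloop
 endfacet
 facet normal -0.187 0.016 -0.982
  outer loop
   vertex 1.6 3.8 0.4
   vertex 1.9 1.1 0.3
   vertex 0.4 2.0 0.6
  endloop
 endfacet
 facet normal 0.359 0.074 -0.931
  outer loop
   vertex 1.6 3.8 0.4
   vertex 2.7 3.5 0.8
   vertex 1.9 1.1 0.3
  endloop
 endfacet
 facet normal 0.234 0.898 0.373
  outer loop
   vertex 3.7 3.7 2.3
   vertex 1.5 3.9 3.2
   vertex 3.9 2.9 4.1
  endloop
 endfacet
 facet normal 0.077 0.996 -0.033
  outer loop
   vertex 3.7 3.7 2.3
   vertex 1.6 3.8 0.4
   vertex 1.5 3.9 3.2
  endloop
 endfacet
 facet normal 0.365 0.860 -0.358
  outer loop
   vertex 3.7 3.7 2.3
   vertex 2.7 3.5 0.8
   vertex 1.6 3.8 0.4
  endloop
 endfacet
 facet normal 0.901 0.425 0.089
  outer loop
   vertex 3.7 3.7 2.3
   vertex 3.9 2.9 4.1
   vertex 5.0 0.9 2.5
  endloop
 endfacet
 facet normal 0.473 0.026 -0.881
  outer loop
   vertex 4.9 0.7 1.9
   vertex 1.9 1.1 0.3
   vertex 2.7 3.5 0.8
  endloop
 endfacet
 facet normal 0.879 0.388 -0.276
  outer loop
   vertex 4.9 0.7 1.9
   vertex 3.7 3.7 2.3
   vertex 5.0 0.9 2.5
  endloop
 endfacet
 facet normal 0.748 0.373 -0.549
  outer loop
   vertex 4.9 0.7 1.9
   vertex 2.7 3.5 0.8
   vertex 3.7 3.7 2.3
  endloop
 endfacet
 facet normal 0.592 -0.789 0.164
  outer loop
   vertex 4.9 0.7 1.9
   vertex 5.0 0.9 2.5
   vertex 3.8 0.5 4.9
  endloop
 endfacet
 facet normal -0.081 -0.992 -0.096
  outer loop
   vertex 4.9 0.7 1.9
   vertex 3.8 0.5 4.9
   vertex 1.9 1.1 0.3
  endloop
 endfacet
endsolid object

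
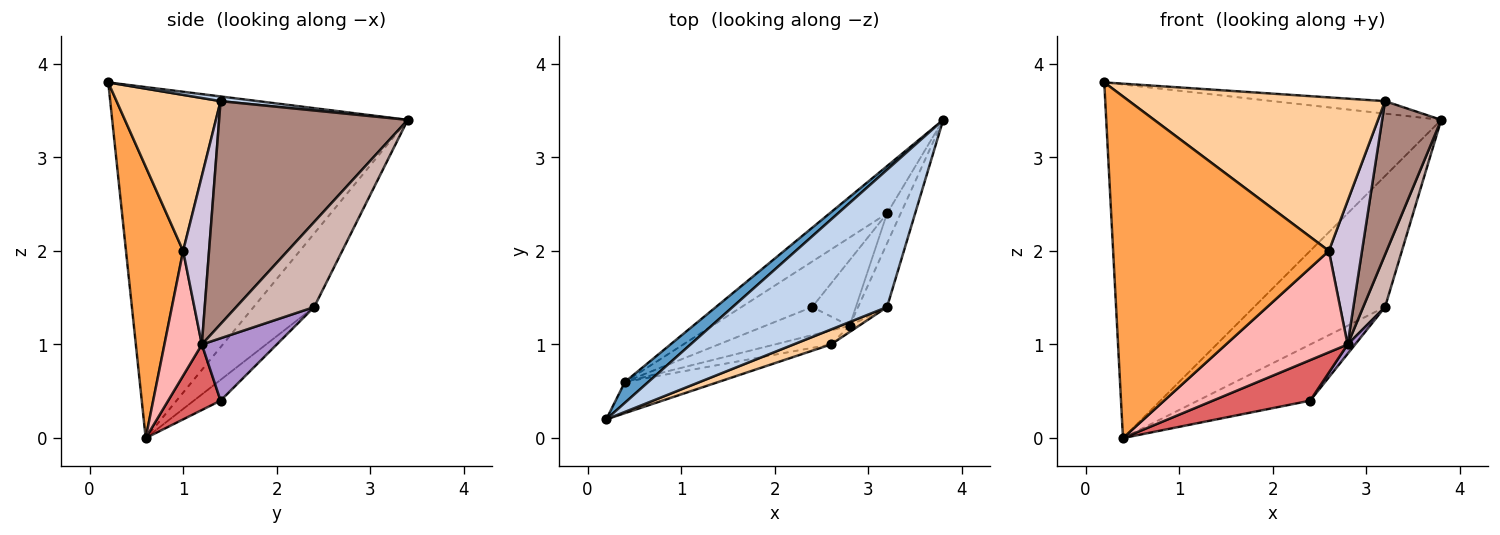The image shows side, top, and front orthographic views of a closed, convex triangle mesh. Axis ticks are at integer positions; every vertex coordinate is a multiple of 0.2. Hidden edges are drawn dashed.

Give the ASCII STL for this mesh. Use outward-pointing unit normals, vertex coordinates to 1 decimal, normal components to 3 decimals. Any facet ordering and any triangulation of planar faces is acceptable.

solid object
 facet normal -0.661 0.749 0.044
  outer loop
   vertex 0.4 0.6 0.0
   vertex 0.2 0.2 3.8
   vertex 3.8 3.4 3.4
  endloop
 endfacet
 facet normal 0.030 0.090 0.995
  outer loop
   vertex 3.2 1.4 3.6
   vertex 3.8 3.4 3.4
   vertex 0.2 0.2 3.8
  endloop
 endfacet
 facet normal 0.255 -0.963 -0.088
  outer loop
   vertex 2.6 1.0 2.0
   vertex 0.2 0.2 3.8
   vertex 0.4 0.6 0.0
  endloop
 endfacet
 facet normal 0.375 -0.923 0.090
  outer loop
   vertex 2.6 1.0 2.0
   vertex 3.2 1.4 3.6
   vertex 0.2 0.2 3.8
  endloop
 endfacet
 facet normal -0.399 0.863 -0.312
  outer loop
   vertex 3.2 2.4 1.4
   vertex 0.4 0.6 0.0
   vertex 3.8 3.4 3.4
  endloop
 endfacet
 facet normal -0.182 0.764 -0.619
  outer loop
   vertex 3.2 2.4 1.4
   vertex 2.4 1.4 0.4
   vertex 0.4 0.6 0.0
  endloop
 endfacet
 facet normal 0.405 -0.752 -0.520
  outer loop
   vertex 2.8 1.2 1.0
   vertex 0.4 0.6 0.0
   vertex 2.4 1.4 0.4
  endloop
 endfacet
 facet normal 0.292 -0.948 -0.131
  outer loop
   vertex 2.8 1.2 1.0
   vertex 2.6 1.0 2.0
   vertex 0.4 0.6 0.0
  endloop
 endfacet
 facet normal 0.816 -0.082 -0.572
  outer loop
   vertex 2.8 1.2 1.0
   vertex 2.4 1.4 0.4
   vertex 3.2 2.4 1.4
  endloop
 endfacet
 facet normal 0.616 -0.787 -0.034
  outer loop
   vertex 2.8 1.2 1.0
   vertex 3.2 1.4 3.6
   vertex 2.6 1.0 2.0
  endloop
 endfacet
 facet normal 0.947 -0.296 -0.123
  outer loop
   vertex 2.8 1.2 1.0
   vertex 3.8 3.4 3.4
   vertex 3.2 1.4 3.6
  endloop
 endfacet
 facet normal 0.952 -0.266 -0.152
  outer loop
   vertex 2.8 1.2 1.0
   vertex 3.2 2.4 1.4
   vertex 3.8 3.4 3.4
  endloop
 endfacet
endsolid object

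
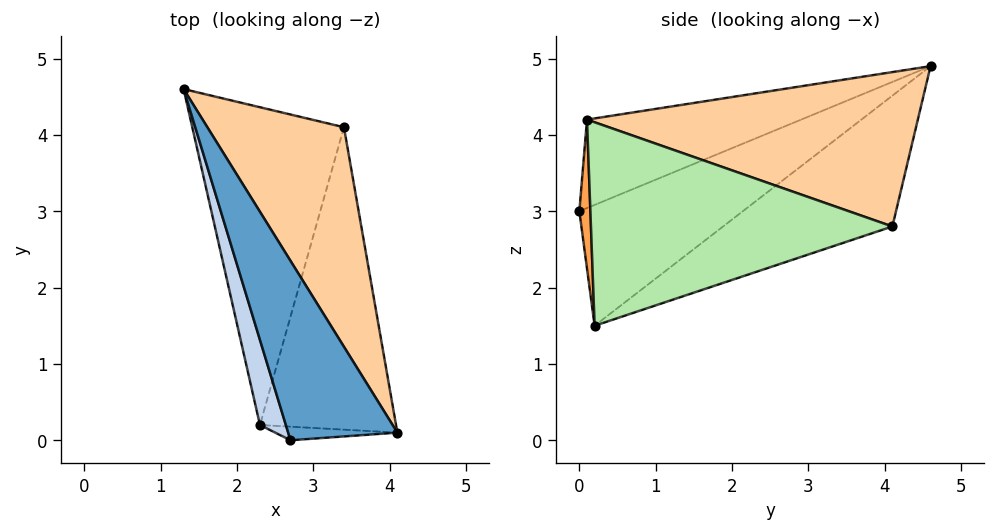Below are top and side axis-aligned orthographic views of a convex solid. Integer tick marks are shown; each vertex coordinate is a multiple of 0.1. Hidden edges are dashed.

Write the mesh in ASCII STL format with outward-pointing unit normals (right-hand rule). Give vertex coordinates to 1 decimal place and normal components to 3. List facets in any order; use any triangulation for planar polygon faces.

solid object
 facet normal -0.560 -0.456 0.692
  outer loop
   vertex 2.7 0.0 3.0
   vertex 4.1 0.1 4.2
   vertex 1.3 4.6 4.9
  endloop
 endfacet
 facet normal -0.913 -0.359 0.196
  outer loop
   vertex 2.7 0.0 3.0
   vertex 1.3 4.6 4.9
   vertex 2.3 0.2 1.5
  endloop
 endfacet
 facet normal 0.230 -0.955 -0.189
  outer loop
   vertex 2.7 0.0 3.0
   vertex 2.3 0.2 1.5
   vertex 4.1 0.1 4.2
  endloop
 endfacet
 facet normal 0.704 0.341 0.623
  outer loop
   vertex 3.4 4.1 2.8
   vertex 1.3 4.6 4.9
   vertex 4.1 0.1 4.2
  endloop
 endfacet
 facet normal -0.599 0.400 -0.694
  outer loop
   vertex 3.4 4.1 2.8
   vertex 2.3 0.2 1.5
   vertex 1.3 4.6 4.9
  endloop
 endfacet
 facet normal 0.830 -0.049 -0.555
  outer loop
   vertex 3.4 4.1 2.8
   vertex 4.1 0.1 4.2
   vertex 2.3 0.2 1.5
  endloop
 endfacet
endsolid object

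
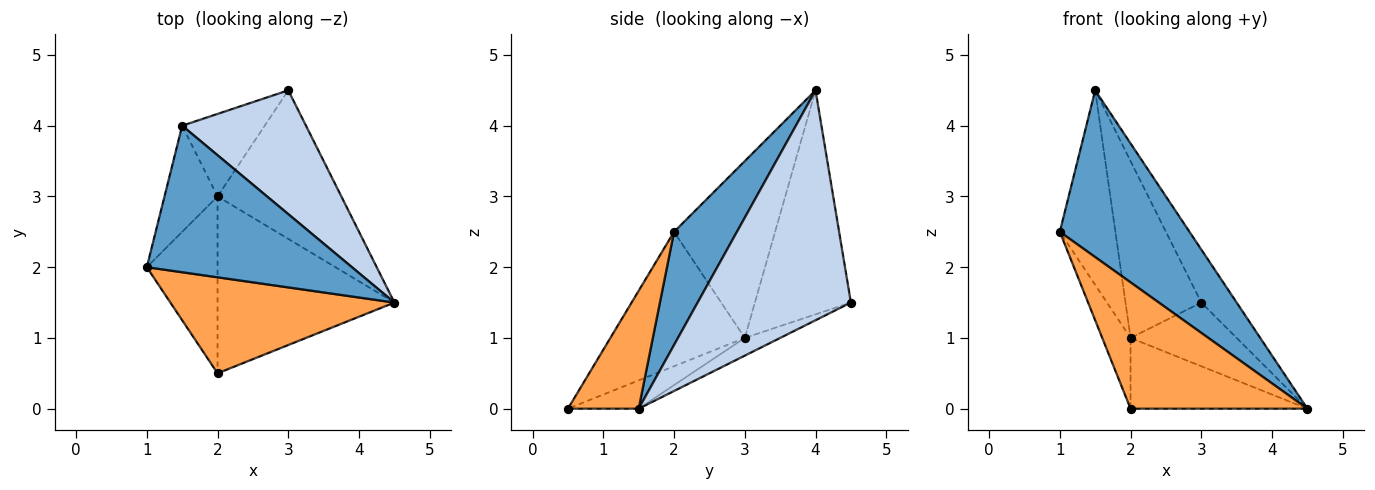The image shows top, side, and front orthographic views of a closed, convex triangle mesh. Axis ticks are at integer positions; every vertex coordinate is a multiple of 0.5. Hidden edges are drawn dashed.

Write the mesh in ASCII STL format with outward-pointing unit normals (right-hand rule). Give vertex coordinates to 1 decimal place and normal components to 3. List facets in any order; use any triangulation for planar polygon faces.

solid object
 facet normal 0.342 -0.706 0.620
  outer loop
   vertex 1.5 4.0 4.5
   vertex 1.0 2.0 2.5
   vertex 4.5 1.5 0.0
  endloop
 endfacet
 facet normal 0.863 0.199 0.465
  outer loop
   vertex 1.5 4.0 4.5
   vertex 4.5 1.5 0.0
   vertex 3.0 4.5 1.5
  endloop
 endfacet
 facet normal 0.303 -0.759 0.577
  outer loop
   vertex 2.0 0.5 0.0
   vertex 4.5 1.5 0.0
   vertex 1.0 2.0 2.5
  endloop
 endfacet
 facet normal -0.130 0.391 -0.911
  outer loop
   vertex 2.0 3.0 1.0
   vertex 3.0 4.5 1.5
   vertex 4.5 1.5 0.0
  endloop
 endfacet
 facet normal -0.147 0.367 -0.918
  outer loop
   vertex 2.0 3.0 1.0
   vertex 4.5 1.5 0.0
   vertex 2.0 0.5 0.0
  endloop
 endfacet
 facet normal -0.870 0.183 -0.458
  outer loop
   vertex 2.0 3.0 1.0
   vertex 2.0 0.5 0.0
   vertex 1.0 2.0 2.5
  endloop
 endfacet
 facet normal -0.847 0.466 -0.254
  outer loop
   vertex 2.0 3.0 1.0
   vertex 1.0 2.0 2.5
   vertex 1.5 4.0 4.5
  endloop
 endfacet
 facet normal -0.754 0.595 -0.278
  outer loop
   vertex 2.0 3.0 1.0
   vertex 1.5 4.0 4.5
   vertex 3.0 4.5 1.5
  endloop
 endfacet
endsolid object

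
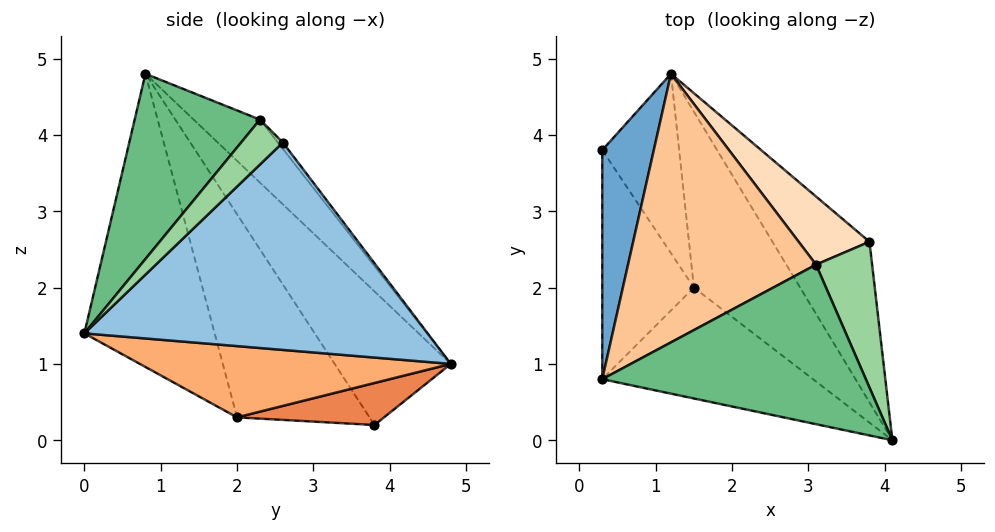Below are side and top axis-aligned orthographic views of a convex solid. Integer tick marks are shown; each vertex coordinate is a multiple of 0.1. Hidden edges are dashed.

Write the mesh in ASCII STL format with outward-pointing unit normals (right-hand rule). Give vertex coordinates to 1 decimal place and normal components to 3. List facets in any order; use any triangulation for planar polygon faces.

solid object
 facet normal -0.817 0.483 0.315
  outer loop
   vertex 1.2 4.8 1.0
   vertex 0.3 3.8 0.2
   vertex 0.3 0.8 4.8
  endloop
 endfacet
 facet normal 0.806 0.456 -0.377
  outer loop
   vertex 3.8 2.6 3.9
   vertex 4.1 0.0 1.4
   vertex 1.2 4.8 1.0
  endloop
 endfacet
 facet normal -0.771 -0.533 -0.348
  outer loop
   vertex 1.5 2.0 0.3
   vertex 0.3 0.8 4.8
   vertex 0.3 3.8 0.2
  endloop
 endfacet
 facet normal -0.477 -0.809 -0.343
  outer loop
   vertex 1.5 2.0 0.3
   vertex 4.1 0.0 1.4
   vertex 0.3 0.8 4.8
  endloop
 endfacet
 facet normal 0.463 0.261 -0.847
  outer loop
   vertex 1.5 2.0 0.3
   vertex 0.3 3.8 0.2
   vertex 1.2 4.8 1.0
  endloop
 endfacet
 facet normal 0.538 0.258 -0.802
  outer loop
   vertex 1.5 2.0 0.3
   vertex 1.2 4.8 1.0
   vertex 4.1 0.0 1.4
  endloop
 endfacet
 facet normal -0.228 0.697 0.680
  outer loop
   vertex 3.1 2.3 4.2
   vertex 1.2 4.8 1.0
   vertex 0.3 0.8 4.8
  endloop
 endfacet
 facet normal -0.058 0.770 0.636
  outer loop
   vertex 3.1 2.3 4.2
   vertex 3.8 2.6 3.9
   vertex 1.2 4.8 1.0
  endloop
 endfacet
 facet normal 0.461 -0.598 0.656
  outer loop
   vertex 3.1 2.3 4.2
   vertex 0.3 0.8 4.8
   vertex 4.1 0.0 1.4
  endloop
 endfacet
 facet normal 0.517 -0.561 0.646
  outer loop
   vertex 3.1 2.3 4.2
   vertex 4.1 0.0 1.4
   vertex 3.8 2.6 3.9
  endloop
 endfacet
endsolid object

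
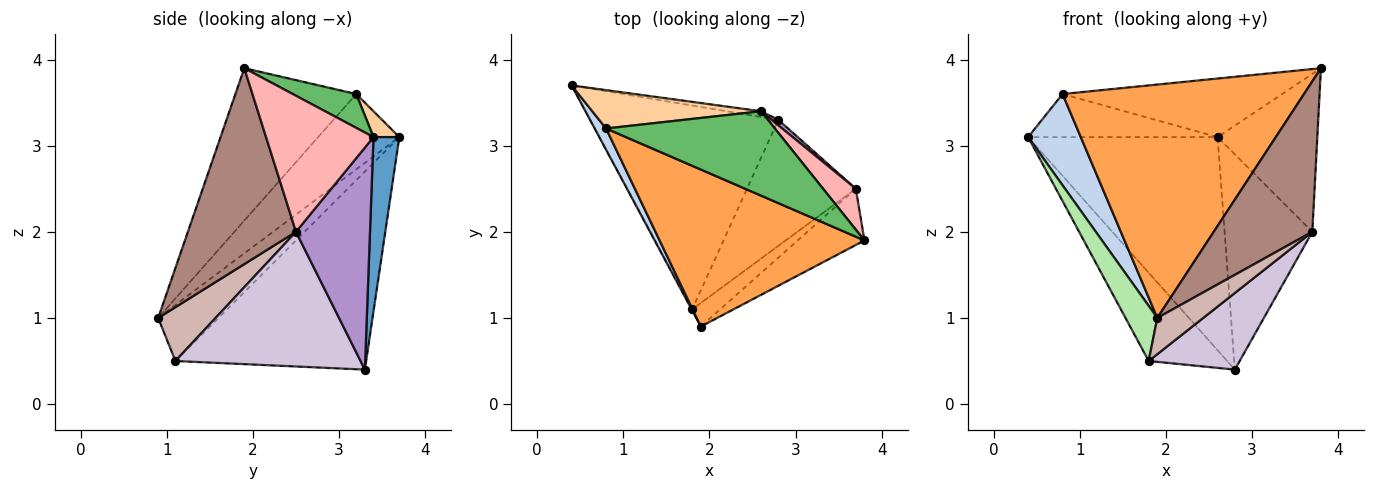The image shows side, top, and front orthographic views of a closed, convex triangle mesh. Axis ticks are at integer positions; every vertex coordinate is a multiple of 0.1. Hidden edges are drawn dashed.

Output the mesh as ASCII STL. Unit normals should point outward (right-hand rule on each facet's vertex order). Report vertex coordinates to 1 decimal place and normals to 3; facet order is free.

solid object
 facet normal 0.135 0.990 -0.027
  outer loop
   vertex 2.6 3.4 3.1
   vertex 2.8 3.3 0.4
   vertex 0.4 3.7 3.1
  endloop
 endfacet
 facet normal -0.832 -0.540 0.126
  outer loop
   vertex 0.8 3.2 3.6
   vertex 0.4 3.7 3.1
   vertex 1.9 0.9 1.0
  endloop
 endfacet
 facet normal -0.384 -0.766 0.516
  outer loop
   vertex 0.8 3.2 3.6
   vertex 1.9 0.9 1.0
   vertex 3.8 1.9 3.9
  endloop
 endfacet
 facet normal 0.101 0.743 0.662
  outer loop
   vertex 0.8 3.2 3.6
   vertex 2.6 3.4 3.1
   vertex 0.4 3.7 3.1
  endloop
 endfacet
 facet normal 0.163 0.562 0.811
  outer loop
   vertex 0.8 3.2 3.6
   vertex 3.8 1.9 3.9
   vertex 2.6 3.4 3.1
  endloop
 endfacet
 facet normal -0.884 -0.467 -0.010
  outer loop
   vertex 1.8 1.1 0.5
   vertex 1.9 0.9 1.0
   vertex 0.4 3.7 3.1
  endloop
 endfacet
 facet normal -0.695 0.286 -0.660
  outer loop
   vertex 1.8 1.1 0.5
   vertex 0.4 3.7 3.1
   vertex 2.8 3.3 0.4
  endloop
 endfacet
 facet normal 0.722 0.670 0.174
  outer loop
   vertex 3.7 2.5 2.0
   vertex 2.6 3.4 3.1
   vertex 3.8 1.9 3.9
  endloop
 endfacet
 facet normal 0.645 0.764 0.019
  outer loop
   vertex 3.7 2.5 2.0
   vertex 2.8 3.3 0.4
   vertex 2.6 3.4 3.1
  endloop
 endfacet
 facet normal 0.727 -0.357 -0.587
  outer loop
   vertex 3.7 2.5 2.0
   vertex 1.8 1.1 0.5
   vertex 2.8 3.3 0.4
  endloop
 endfacet
 facet normal 0.716 -0.654 -0.244
  outer loop
   vertex 3.7 2.5 2.0
   vertex 3.8 1.9 3.9
   vertex 1.9 0.9 1.0
  endloop
 endfacet
 facet normal 0.723 -0.579 -0.376
  outer loop
   vertex 3.7 2.5 2.0
   vertex 1.9 0.9 1.0
   vertex 1.8 1.1 0.5
  endloop
 endfacet
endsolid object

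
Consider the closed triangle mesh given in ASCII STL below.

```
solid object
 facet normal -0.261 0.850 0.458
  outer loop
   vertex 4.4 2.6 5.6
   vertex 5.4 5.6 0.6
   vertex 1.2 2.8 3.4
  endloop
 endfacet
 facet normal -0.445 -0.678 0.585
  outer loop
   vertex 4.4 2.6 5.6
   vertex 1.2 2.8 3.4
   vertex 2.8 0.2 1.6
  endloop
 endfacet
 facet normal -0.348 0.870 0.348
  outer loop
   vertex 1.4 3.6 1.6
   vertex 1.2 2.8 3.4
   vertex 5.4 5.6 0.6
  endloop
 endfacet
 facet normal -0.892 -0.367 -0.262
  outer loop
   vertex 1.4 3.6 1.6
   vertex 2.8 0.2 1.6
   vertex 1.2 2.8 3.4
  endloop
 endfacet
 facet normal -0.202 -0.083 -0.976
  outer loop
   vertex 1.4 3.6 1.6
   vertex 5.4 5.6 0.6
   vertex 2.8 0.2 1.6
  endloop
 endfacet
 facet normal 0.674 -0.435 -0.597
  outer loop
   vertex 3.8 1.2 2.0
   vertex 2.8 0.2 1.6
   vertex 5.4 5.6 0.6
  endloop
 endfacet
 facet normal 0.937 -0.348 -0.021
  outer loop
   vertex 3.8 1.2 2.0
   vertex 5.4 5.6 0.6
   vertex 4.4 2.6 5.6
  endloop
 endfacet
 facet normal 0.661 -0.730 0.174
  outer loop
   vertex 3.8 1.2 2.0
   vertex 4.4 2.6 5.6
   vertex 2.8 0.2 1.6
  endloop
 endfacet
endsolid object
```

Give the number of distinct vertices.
6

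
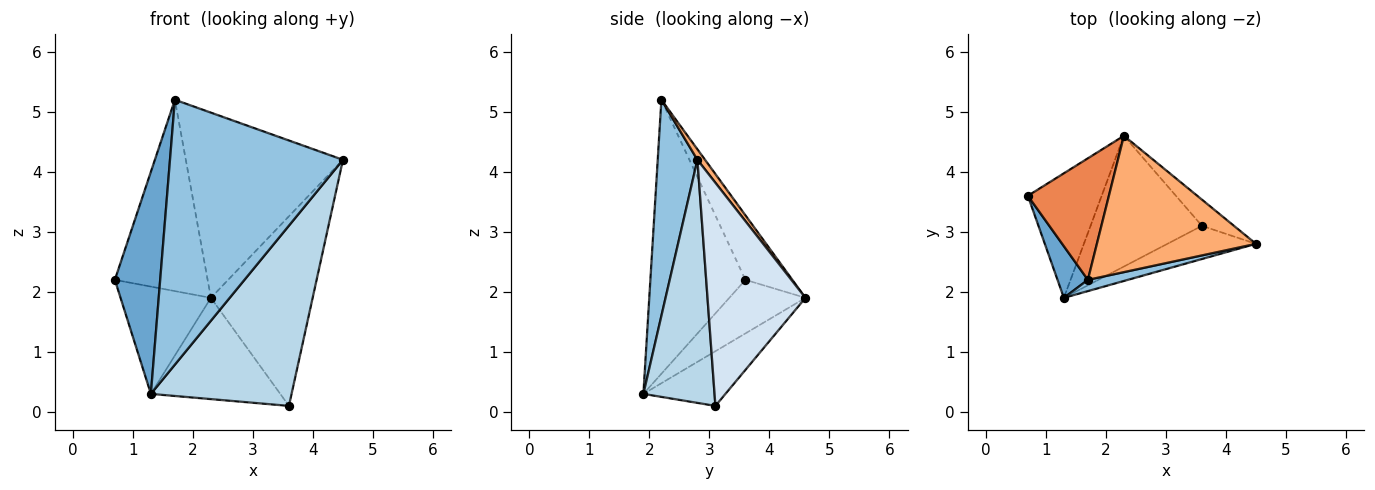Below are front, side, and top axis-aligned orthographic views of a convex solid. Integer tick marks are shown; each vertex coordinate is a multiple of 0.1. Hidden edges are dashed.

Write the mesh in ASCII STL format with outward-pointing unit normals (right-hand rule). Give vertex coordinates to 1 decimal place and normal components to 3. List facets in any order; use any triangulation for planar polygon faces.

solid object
 facet normal -0.898 -0.428 0.100
  outer loop
   vertex 1.7 2.2 5.2
   vertex 0.7 3.6 2.2
   vertex 1.3 1.9 0.3
  endloop
 endfacet
 facet normal 0.223 -0.974 0.041
  outer loop
   vertex 1.7 2.2 5.2
   vertex 1.3 1.9 0.3
   vertex 4.5 2.8 4.2
  endloop
 endfacet
 facet normal 0.445 -0.881 -0.162
  outer loop
   vertex 3.6 3.1 0.1
   vertex 4.5 2.8 4.2
   vertex 1.3 1.9 0.3
  endloop
 endfacet
 facet normal 0.690 0.717 -0.099
  outer loop
   vertex 2.3 4.6 1.9
   vertex 4.5 2.8 4.2
   vertex 3.6 3.1 0.1
  endloop
 endfacet
 facet normal -0.393 0.776 0.493
  outer loop
   vertex 2.3 4.6 1.9
   vertex 0.7 3.6 2.2
   vertex 1.7 2.2 5.2
  endloop
 endfacet
 facet normal 0.039 0.805 0.592
  outer loop
   vertex 2.3 4.6 1.9
   vertex 1.7 2.2 5.2
   vertex 4.5 2.8 4.2
  endloop
 endfacet
 facet normal -0.482 0.572 -0.664
  outer loop
   vertex 2.3 4.6 1.9
   vertex 1.3 1.9 0.3
   vertex 0.7 3.6 2.2
  endloop
 endfacet
 facet normal -0.362 0.571 -0.737
  outer loop
   vertex 2.3 4.6 1.9
   vertex 3.6 3.1 0.1
   vertex 1.3 1.9 0.3
  endloop
 endfacet
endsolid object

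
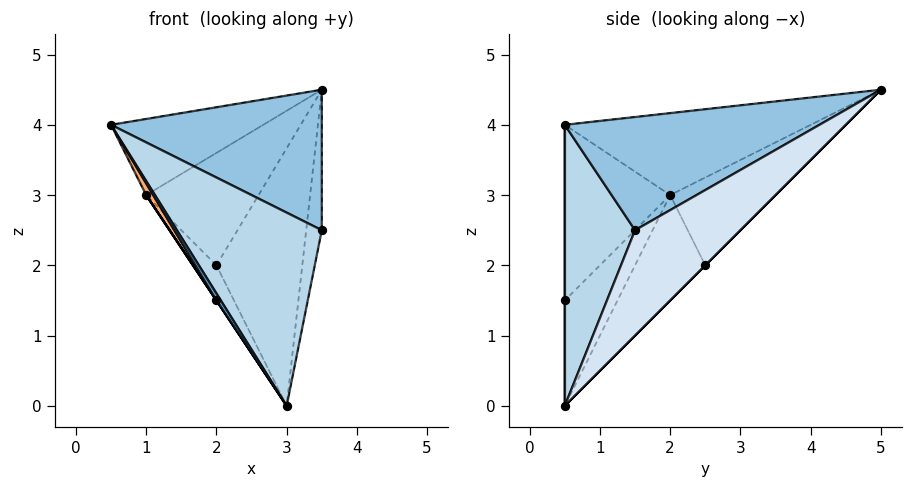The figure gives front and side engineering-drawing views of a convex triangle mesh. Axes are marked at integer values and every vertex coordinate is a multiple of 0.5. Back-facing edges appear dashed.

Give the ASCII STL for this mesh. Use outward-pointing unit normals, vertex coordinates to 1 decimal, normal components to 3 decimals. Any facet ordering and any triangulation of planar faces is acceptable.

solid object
 facet normal 0.000 -1.000 0.000
  outer loop
   vertex 2.0 0.5 1.5
   vertex 3.0 0.5 0.0
   vertex 0.5 0.5 4.0
  endloop
 endfacet
 facet normal 0.514 -0.426 0.745
  outer loop
   vertex 3.5 1.5 2.5
   vertex 3.5 5.0 4.5
   vertex 0.5 0.5 4.0
  endloop
 endfacet
 facet normal 0.421 -0.868 0.263
  outer loop
   vertex 3.5 1.5 2.5
   vertex 0.5 0.5 4.0
   vertex 3.0 0.5 0.0
  endloop
 endfacet
 facet normal 0.958 0.142 -0.248
  outer loop
   vertex 3.5 1.5 2.5
   vertex 3.0 0.5 0.0
   vertex 3.5 5.0 4.5
  endloop
 endfacet
 facet normal -0.799 0.495 0.342
  outer loop
   vertex 1.0 2.0 3.0
   vertex 0.5 0.5 4.0
   vertex 3.5 5.0 4.5
  endloop
 endfacet
 facet normal -0.856 -0.057 -0.514
  outer loop
   vertex 1.0 2.0 3.0
   vertex 2.0 0.5 1.5
   vertex 0.5 0.5 4.0
  endloop
 endfacet
 facet normal -0.832 0.000 -0.555
  outer loop
   vertex 1.0 2.0 3.0
   vertex 3.0 0.5 0.0
   vertex 2.0 0.5 1.5
  endloop
 endfacet
 facet normal 0.000 0.707 -0.707
  outer loop
   vertex 2.0 2.5 2.0
   vertex 3.5 5.0 4.5
   vertex 3.0 0.5 0.0
  endloop
 endfacet
 facet normal -0.652 0.695 -0.304
  outer loop
   vertex 2.0 2.5 2.0
   vertex 1.0 2.0 3.0
   vertex 3.5 5.0 4.5
  endloop
 endfacet
 facet normal -0.744 0.248 -0.620
  outer loop
   vertex 2.0 2.5 2.0
   vertex 3.0 0.5 0.0
   vertex 1.0 2.0 3.0
  endloop
 endfacet
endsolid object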